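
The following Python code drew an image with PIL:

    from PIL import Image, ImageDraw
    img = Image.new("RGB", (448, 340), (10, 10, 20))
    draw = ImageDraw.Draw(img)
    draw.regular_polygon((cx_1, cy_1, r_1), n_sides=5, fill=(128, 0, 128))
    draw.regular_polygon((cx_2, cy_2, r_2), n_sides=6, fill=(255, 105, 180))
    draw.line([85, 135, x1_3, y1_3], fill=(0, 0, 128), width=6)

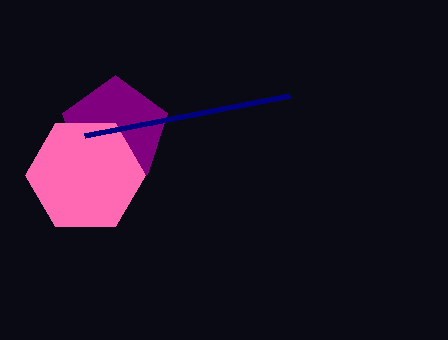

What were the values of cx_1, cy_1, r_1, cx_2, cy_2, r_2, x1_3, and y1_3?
cx_1 = 115
cy_1 = 130
r_1 = 55
cx_2 = 85
cy_2 = 175
r_2 = 60
x1_3 = 290
y1_3 = 95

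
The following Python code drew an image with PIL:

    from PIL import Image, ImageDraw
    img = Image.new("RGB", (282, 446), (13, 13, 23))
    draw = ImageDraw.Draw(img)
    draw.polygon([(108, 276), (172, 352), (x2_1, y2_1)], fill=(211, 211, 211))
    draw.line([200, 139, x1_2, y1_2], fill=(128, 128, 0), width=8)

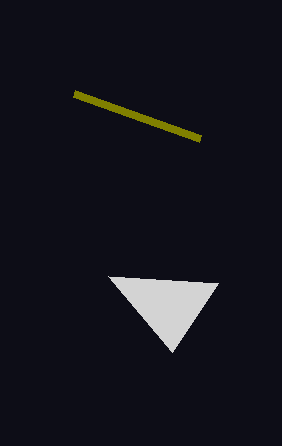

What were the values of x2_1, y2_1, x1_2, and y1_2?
x2_1 = 218; y2_1 = 283; x1_2 = 74; y1_2 = 94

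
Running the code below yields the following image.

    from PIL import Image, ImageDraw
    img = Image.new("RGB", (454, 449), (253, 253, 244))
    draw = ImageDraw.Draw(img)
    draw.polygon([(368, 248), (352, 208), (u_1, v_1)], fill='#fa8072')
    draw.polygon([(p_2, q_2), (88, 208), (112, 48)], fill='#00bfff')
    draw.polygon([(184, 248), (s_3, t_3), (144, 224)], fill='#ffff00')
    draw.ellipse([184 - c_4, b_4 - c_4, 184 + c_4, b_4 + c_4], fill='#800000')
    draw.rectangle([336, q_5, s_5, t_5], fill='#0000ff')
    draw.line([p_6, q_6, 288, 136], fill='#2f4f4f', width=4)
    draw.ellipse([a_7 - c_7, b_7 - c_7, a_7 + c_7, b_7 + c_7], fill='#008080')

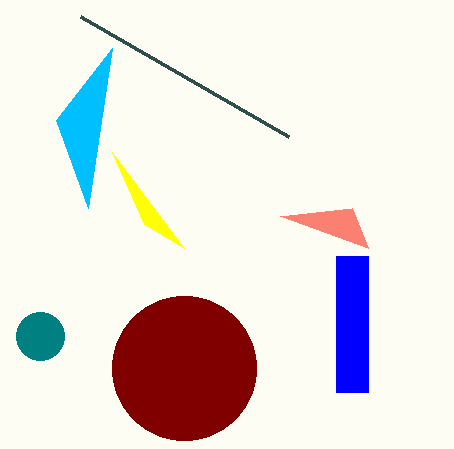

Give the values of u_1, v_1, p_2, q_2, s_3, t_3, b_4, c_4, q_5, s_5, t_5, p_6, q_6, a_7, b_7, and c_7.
u_1 = 280; v_1 = 216; p_2 = 56; q_2 = 120; s_3 = 112; t_3 = 152; b_4 = 368; c_4 = 72; q_5 = 256; s_5 = 368; t_5 = 392; p_6 = 80; q_6 = 16; a_7 = 40; b_7 = 336; c_7 = 24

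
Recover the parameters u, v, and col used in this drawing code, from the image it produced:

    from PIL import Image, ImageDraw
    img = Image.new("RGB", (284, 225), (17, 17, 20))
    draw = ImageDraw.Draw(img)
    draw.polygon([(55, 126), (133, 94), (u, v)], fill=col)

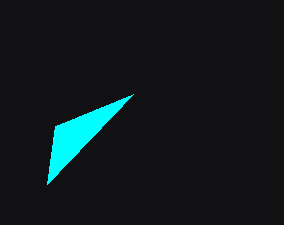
u = 47, v = 184, col = 'cyan'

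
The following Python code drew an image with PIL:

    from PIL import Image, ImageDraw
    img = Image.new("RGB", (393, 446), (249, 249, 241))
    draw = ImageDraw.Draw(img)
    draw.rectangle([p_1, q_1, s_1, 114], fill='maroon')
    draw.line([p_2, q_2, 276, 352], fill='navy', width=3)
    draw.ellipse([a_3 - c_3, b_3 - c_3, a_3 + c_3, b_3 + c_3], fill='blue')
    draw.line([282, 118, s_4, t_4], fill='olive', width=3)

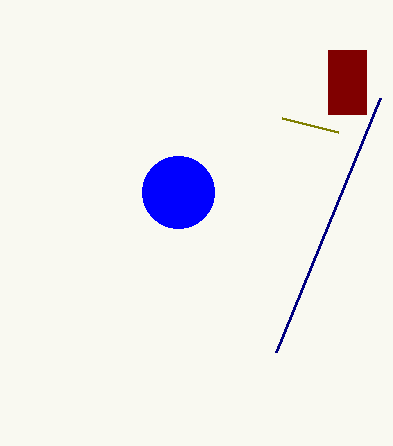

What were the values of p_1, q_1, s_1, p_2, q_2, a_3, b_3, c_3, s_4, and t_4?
p_1 = 328; q_1 = 50; s_1 = 366; p_2 = 380; q_2 = 98; a_3 = 178; b_3 = 192; c_3 = 36; s_4 = 338; t_4 = 132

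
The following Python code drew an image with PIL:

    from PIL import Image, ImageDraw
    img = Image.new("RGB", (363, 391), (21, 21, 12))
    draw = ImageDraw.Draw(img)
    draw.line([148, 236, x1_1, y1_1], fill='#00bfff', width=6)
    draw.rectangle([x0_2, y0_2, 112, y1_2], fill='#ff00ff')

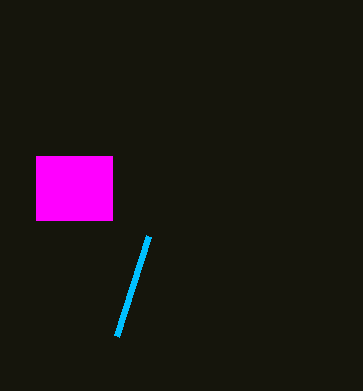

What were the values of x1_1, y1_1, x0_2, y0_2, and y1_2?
x1_1 = 116; y1_1 = 336; x0_2 = 36; y0_2 = 156; y1_2 = 220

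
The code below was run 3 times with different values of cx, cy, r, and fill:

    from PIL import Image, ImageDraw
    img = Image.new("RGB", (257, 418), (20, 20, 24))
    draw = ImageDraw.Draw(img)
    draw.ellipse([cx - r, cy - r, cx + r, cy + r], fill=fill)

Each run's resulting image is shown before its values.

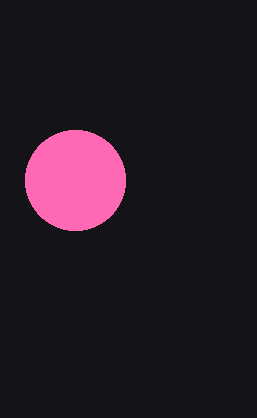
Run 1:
cx = 75, cy = 180, r = 50, fill = 'hotpink'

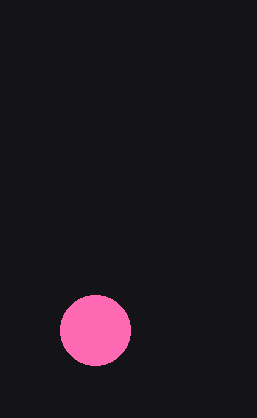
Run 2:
cx = 95, cy = 330, r = 35, fill = 'hotpink'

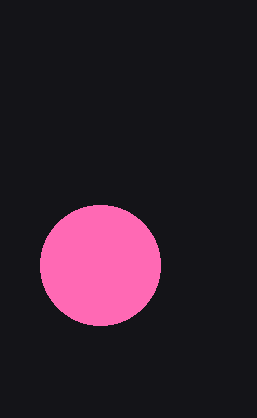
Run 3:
cx = 100; cy = 265; r = 60; fill = 'hotpink'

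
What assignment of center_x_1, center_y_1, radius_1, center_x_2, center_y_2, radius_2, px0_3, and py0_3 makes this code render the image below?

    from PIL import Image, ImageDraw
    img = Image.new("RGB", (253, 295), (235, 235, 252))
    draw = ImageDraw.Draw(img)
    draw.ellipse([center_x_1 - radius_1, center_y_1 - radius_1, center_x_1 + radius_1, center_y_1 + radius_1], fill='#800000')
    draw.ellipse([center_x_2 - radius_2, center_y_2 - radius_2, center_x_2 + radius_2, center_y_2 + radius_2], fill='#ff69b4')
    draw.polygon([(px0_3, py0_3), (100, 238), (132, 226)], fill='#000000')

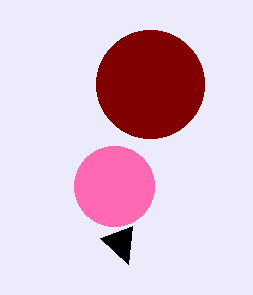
center_x_1 = 150, center_y_1 = 84, radius_1 = 54, center_x_2 = 114, center_y_2 = 186, radius_2 = 40, px0_3 = 128, py0_3 = 264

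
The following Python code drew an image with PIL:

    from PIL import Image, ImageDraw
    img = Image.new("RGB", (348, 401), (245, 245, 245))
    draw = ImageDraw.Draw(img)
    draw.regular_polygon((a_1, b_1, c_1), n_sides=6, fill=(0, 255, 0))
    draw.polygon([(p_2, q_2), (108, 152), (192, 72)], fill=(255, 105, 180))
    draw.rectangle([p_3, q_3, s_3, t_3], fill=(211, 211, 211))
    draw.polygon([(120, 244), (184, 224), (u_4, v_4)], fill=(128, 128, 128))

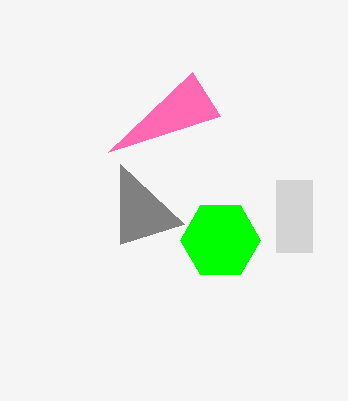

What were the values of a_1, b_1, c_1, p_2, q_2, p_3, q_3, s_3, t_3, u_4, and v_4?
a_1 = 220
b_1 = 240
c_1 = 40
p_2 = 220
q_2 = 116
p_3 = 276
q_3 = 180
s_3 = 312
t_3 = 252
u_4 = 120
v_4 = 164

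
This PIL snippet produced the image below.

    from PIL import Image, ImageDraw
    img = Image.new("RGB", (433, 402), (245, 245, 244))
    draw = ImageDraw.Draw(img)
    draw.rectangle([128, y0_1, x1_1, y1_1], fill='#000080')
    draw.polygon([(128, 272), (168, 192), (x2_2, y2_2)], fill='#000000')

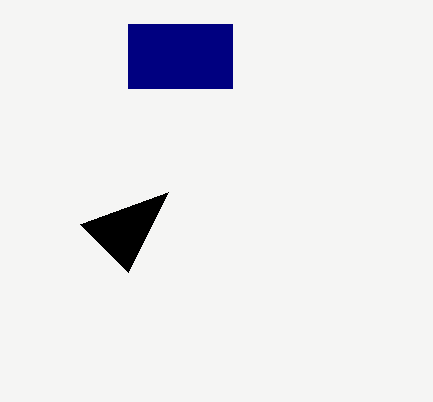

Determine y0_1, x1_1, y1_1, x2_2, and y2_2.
y0_1 = 24, x1_1 = 232, y1_1 = 88, x2_2 = 80, y2_2 = 224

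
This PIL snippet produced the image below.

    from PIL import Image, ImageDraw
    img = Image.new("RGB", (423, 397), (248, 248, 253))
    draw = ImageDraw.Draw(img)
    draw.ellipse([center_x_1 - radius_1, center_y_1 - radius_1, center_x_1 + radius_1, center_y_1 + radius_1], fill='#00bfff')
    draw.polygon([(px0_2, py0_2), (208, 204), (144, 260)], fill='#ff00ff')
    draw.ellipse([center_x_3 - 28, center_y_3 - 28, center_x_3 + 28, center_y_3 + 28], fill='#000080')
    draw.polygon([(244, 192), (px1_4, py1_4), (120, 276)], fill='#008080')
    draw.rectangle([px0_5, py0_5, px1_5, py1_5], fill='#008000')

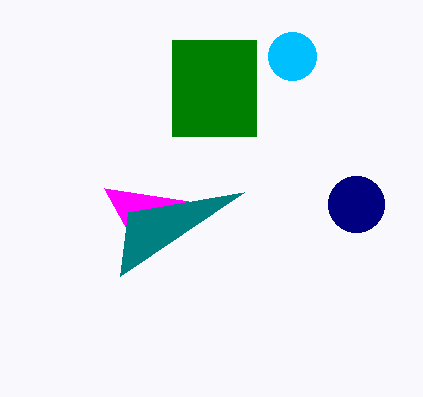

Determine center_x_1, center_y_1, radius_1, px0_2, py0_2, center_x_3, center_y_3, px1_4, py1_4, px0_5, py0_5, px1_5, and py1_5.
center_x_1 = 292; center_y_1 = 56; radius_1 = 24; px0_2 = 104; py0_2 = 188; center_x_3 = 356; center_y_3 = 204; px1_4 = 128; py1_4 = 212; px0_5 = 172; py0_5 = 40; px1_5 = 256; py1_5 = 136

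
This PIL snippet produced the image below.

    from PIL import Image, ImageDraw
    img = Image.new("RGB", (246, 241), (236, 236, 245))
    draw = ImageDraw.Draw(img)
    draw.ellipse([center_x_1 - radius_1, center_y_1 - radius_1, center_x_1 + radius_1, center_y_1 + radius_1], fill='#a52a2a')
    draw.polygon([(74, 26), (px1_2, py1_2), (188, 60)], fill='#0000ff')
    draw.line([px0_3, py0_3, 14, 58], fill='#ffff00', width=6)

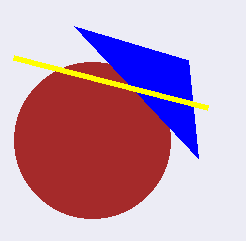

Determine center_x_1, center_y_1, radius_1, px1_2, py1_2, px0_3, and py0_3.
center_x_1 = 92, center_y_1 = 140, radius_1 = 78, px1_2 = 198, py1_2 = 158, px0_3 = 208, py0_3 = 108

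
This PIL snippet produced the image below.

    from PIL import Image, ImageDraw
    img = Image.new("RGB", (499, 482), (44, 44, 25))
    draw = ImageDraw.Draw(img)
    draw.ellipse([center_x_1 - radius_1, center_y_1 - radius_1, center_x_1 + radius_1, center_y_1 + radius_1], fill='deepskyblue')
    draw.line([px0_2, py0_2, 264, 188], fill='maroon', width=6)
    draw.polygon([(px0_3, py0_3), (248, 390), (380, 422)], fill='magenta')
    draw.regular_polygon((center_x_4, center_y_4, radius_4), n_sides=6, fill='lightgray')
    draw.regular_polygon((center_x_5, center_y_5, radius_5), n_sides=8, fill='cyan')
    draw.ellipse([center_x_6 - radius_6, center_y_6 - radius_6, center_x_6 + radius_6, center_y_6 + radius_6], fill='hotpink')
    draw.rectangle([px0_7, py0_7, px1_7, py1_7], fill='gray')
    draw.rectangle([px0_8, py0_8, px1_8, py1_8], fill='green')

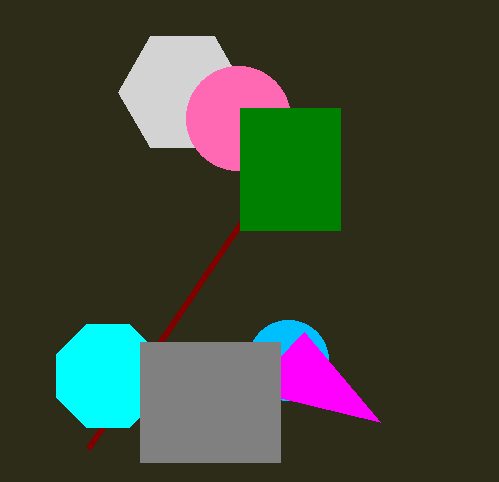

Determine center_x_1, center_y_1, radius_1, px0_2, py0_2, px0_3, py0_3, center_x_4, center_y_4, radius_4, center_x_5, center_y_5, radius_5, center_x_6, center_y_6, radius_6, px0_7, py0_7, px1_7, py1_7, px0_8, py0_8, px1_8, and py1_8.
center_x_1 = 288, center_y_1 = 360, radius_1 = 40, px0_2 = 88, py0_2 = 448, px0_3 = 304, py0_3 = 332, center_x_4 = 182, center_y_4 = 92, radius_4 = 64, center_x_5 = 108, center_y_5 = 376, radius_5 = 56, center_x_6 = 238, center_y_6 = 118, radius_6 = 52, px0_7 = 140, py0_7 = 342, px1_7 = 280, py1_7 = 462, px0_8 = 240, py0_8 = 108, px1_8 = 340, py1_8 = 230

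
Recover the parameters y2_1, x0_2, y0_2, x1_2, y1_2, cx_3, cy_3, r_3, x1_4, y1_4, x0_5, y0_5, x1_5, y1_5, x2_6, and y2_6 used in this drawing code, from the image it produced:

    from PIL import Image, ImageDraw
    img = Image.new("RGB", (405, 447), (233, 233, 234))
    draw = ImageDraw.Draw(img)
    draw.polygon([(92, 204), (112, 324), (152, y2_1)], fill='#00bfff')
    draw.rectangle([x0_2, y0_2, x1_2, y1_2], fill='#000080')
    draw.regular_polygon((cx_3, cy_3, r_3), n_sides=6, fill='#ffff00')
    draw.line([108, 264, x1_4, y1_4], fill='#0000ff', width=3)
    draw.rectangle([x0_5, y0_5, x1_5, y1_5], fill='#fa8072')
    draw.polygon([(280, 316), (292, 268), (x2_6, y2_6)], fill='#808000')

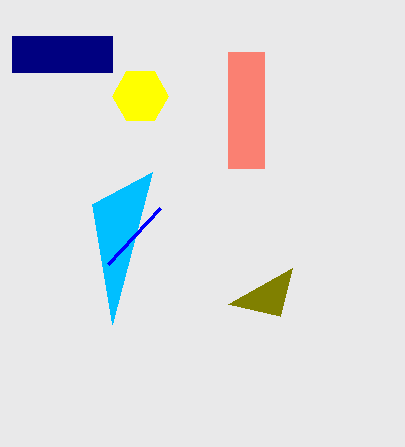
y2_1 = 172; x0_2 = 12; y0_2 = 36; x1_2 = 112; y1_2 = 72; cx_3 = 140; cy_3 = 96; r_3 = 28; x1_4 = 160; y1_4 = 208; x0_5 = 228; y0_5 = 52; x1_5 = 264; y1_5 = 168; x2_6 = 228; y2_6 = 304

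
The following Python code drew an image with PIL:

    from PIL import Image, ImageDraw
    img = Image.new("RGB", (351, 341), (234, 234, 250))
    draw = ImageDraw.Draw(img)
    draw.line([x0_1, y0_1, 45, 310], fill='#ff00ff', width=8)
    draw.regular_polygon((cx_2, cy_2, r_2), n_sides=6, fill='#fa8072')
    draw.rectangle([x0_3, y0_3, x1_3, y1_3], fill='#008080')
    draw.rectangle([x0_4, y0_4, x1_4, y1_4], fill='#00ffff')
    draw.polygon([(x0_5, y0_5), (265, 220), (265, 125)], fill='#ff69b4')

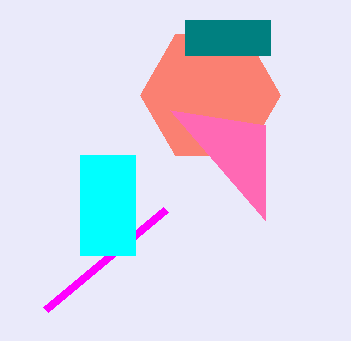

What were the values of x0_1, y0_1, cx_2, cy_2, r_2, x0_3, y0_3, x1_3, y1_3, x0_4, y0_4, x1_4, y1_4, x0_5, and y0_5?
x0_1 = 165, y0_1 = 210, cx_2 = 210, cy_2 = 95, r_2 = 70, x0_3 = 185, y0_3 = 20, x1_3 = 270, y1_3 = 55, x0_4 = 80, y0_4 = 155, x1_4 = 135, y1_4 = 255, x0_5 = 170, y0_5 = 110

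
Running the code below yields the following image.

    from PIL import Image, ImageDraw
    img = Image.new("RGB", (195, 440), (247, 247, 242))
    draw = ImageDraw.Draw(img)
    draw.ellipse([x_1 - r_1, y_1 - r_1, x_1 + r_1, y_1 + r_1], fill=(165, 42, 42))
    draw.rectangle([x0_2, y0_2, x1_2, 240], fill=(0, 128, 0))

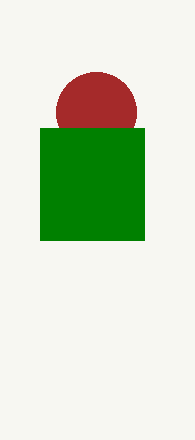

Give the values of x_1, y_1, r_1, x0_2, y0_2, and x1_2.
x_1 = 96, y_1 = 112, r_1 = 40, x0_2 = 40, y0_2 = 128, x1_2 = 144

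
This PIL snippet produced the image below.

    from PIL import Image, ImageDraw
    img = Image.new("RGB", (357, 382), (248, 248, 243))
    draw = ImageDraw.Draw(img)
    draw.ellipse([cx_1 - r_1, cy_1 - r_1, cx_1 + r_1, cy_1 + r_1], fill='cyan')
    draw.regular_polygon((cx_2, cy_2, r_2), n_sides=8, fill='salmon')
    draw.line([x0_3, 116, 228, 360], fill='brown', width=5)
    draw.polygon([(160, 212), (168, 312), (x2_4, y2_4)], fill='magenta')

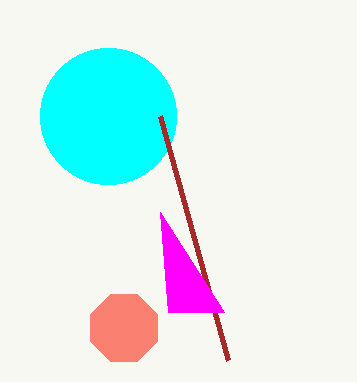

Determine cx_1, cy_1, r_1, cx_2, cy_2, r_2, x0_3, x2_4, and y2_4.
cx_1 = 108
cy_1 = 116
r_1 = 68
cx_2 = 124
cy_2 = 328
r_2 = 36
x0_3 = 160
x2_4 = 224
y2_4 = 312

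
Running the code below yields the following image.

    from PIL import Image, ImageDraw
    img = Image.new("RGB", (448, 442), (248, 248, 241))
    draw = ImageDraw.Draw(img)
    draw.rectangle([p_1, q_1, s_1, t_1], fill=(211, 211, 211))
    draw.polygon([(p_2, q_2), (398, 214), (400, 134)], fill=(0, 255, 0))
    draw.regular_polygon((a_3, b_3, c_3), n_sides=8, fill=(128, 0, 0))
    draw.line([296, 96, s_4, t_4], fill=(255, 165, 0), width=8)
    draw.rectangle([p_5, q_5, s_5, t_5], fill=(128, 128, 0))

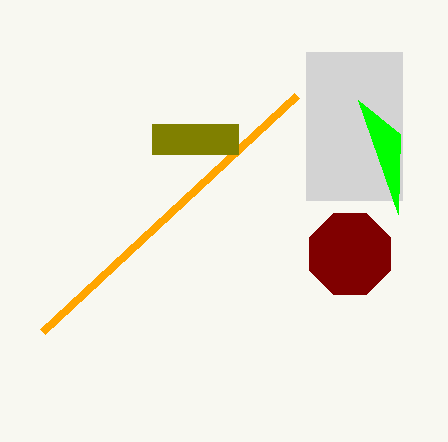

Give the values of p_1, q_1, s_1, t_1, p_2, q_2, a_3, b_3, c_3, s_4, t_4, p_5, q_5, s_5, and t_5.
p_1 = 306; q_1 = 52; s_1 = 402; t_1 = 200; p_2 = 358; q_2 = 100; a_3 = 350; b_3 = 254; c_3 = 44; s_4 = 42; t_4 = 332; p_5 = 152; q_5 = 124; s_5 = 238; t_5 = 154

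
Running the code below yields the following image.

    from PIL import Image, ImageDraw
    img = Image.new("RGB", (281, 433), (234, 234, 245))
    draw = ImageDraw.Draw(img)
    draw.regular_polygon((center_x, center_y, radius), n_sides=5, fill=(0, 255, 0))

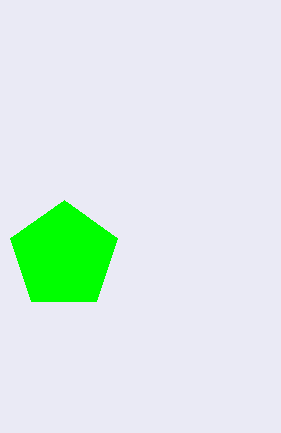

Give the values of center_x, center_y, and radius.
center_x = 64; center_y = 256; radius = 56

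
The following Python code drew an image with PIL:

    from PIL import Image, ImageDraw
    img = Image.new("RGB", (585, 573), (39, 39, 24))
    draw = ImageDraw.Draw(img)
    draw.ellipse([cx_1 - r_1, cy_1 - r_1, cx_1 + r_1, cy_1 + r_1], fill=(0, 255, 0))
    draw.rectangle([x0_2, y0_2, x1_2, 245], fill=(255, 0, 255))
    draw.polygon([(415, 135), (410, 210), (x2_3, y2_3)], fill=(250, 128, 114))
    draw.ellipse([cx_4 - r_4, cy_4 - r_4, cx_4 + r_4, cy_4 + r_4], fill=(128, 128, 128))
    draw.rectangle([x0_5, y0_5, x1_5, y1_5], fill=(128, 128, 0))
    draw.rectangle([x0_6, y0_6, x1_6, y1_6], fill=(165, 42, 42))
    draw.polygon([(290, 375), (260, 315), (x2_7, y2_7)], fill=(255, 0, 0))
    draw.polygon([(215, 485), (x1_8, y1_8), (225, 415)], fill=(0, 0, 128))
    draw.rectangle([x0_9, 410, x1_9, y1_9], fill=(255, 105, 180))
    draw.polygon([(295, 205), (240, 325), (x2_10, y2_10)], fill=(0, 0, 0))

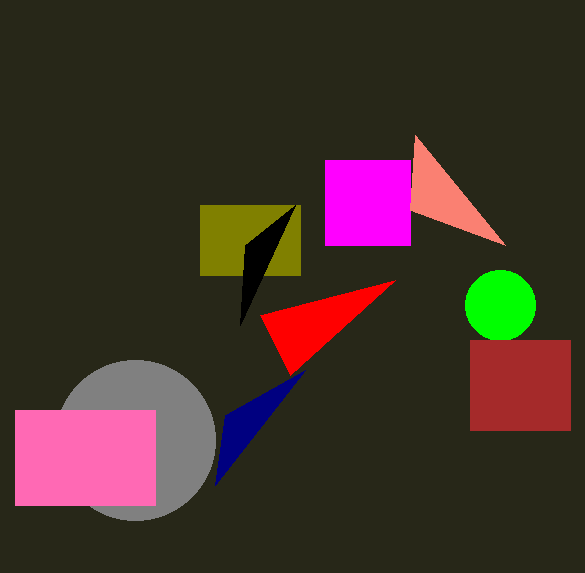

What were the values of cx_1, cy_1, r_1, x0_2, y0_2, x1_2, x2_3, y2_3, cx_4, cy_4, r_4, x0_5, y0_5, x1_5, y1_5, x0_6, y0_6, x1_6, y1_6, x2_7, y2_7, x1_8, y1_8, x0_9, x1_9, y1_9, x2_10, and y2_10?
cx_1 = 500; cy_1 = 305; r_1 = 35; x0_2 = 325; y0_2 = 160; x1_2 = 410; x2_3 = 505; y2_3 = 245; cx_4 = 135; cy_4 = 440; r_4 = 80; x0_5 = 200; y0_5 = 205; x1_5 = 300; y1_5 = 275; x0_6 = 470; y0_6 = 340; x1_6 = 570; y1_6 = 430; x2_7 = 395; y2_7 = 280; x1_8 = 305; y1_8 = 370; x0_9 = 15; x1_9 = 155; y1_9 = 505; x2_10 = 245; y2_10 = 245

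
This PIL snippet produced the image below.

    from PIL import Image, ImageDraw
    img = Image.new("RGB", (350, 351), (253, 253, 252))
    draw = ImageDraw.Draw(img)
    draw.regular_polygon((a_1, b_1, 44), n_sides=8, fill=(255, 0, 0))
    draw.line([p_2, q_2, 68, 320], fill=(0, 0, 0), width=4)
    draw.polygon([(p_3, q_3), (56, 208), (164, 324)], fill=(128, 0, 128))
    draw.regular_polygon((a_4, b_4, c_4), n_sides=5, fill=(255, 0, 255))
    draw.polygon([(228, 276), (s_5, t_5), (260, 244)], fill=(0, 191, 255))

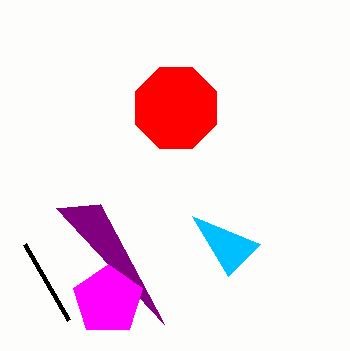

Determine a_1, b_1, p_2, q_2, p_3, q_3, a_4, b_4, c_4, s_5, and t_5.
a_1 = 176; b_1 = 108; p_2 = 24; q_2 = 244; p_3 = 100; q_3 = 204; a_4 = 108; b_4 = 300; c_4 = 36; s_5 = 192; t_5 = 216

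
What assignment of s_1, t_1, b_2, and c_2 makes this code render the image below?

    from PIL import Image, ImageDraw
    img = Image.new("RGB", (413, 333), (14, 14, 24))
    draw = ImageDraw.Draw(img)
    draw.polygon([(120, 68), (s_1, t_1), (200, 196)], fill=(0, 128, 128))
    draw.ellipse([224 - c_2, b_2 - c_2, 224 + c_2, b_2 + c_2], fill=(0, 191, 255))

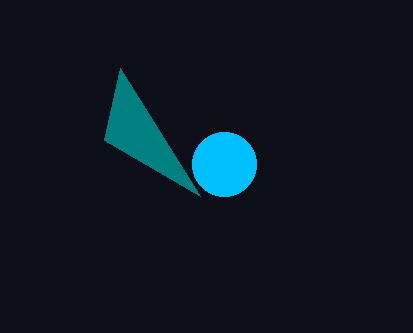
s_1 = 104, t_1 = 140, b_2 = 164, c_2 = 32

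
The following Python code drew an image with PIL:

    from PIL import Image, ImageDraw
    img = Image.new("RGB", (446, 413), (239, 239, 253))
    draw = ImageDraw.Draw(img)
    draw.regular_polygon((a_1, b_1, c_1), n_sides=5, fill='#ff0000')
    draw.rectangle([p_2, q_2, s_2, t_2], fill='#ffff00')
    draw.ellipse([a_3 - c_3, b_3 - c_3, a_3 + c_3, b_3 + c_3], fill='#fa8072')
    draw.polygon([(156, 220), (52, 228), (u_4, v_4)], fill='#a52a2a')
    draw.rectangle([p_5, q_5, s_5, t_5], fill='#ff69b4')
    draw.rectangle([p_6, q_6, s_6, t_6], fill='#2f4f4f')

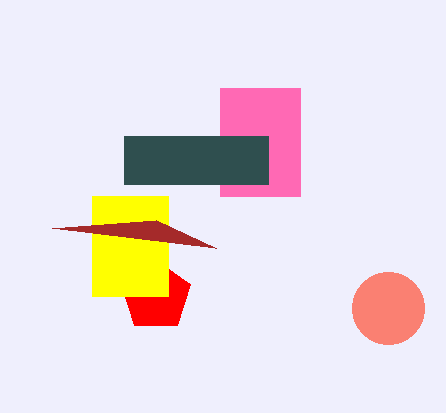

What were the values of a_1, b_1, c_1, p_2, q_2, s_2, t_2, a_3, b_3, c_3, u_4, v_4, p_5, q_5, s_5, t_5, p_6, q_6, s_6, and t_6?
a_1 = 156; b_1 = 296; c_1 = 36; p_2 = 92; q_2 = 196; s_2 = 168; t_2 = 296; a_3 = 388; b_3 = 308; c_3 = 36; u_4 = 216; v_4 = 248; p_5 = 220; q_5 = 88; s_5 = 300; t_5 = 196; p_6 = 124; q_6 = 136; s_6 = 268; t_6 = 184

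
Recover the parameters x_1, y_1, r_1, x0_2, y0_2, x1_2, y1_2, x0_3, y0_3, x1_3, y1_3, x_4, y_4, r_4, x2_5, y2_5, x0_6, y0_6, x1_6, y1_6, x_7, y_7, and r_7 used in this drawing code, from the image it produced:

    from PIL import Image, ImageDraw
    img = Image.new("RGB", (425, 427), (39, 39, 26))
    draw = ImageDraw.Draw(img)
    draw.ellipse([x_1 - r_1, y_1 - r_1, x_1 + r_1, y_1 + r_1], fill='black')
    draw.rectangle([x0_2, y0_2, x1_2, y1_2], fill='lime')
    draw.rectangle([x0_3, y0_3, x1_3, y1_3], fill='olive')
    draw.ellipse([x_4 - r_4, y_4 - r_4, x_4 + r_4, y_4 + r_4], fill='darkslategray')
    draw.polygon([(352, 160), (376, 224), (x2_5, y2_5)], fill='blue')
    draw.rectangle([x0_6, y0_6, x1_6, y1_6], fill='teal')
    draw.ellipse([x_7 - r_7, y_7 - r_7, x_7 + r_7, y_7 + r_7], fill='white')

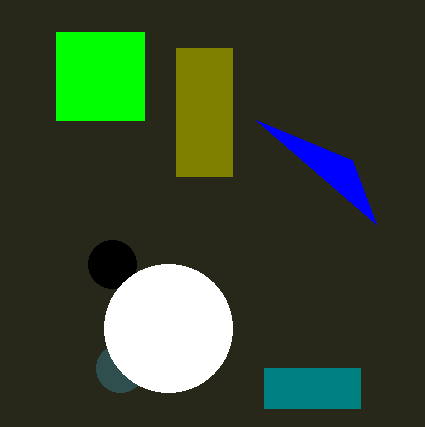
x_1 = 112, y_1 = 264, r_1 = 24, x0_2 = 56, y0_2 = 32, x1_2 = 144, y1_2 = 120, x0_3 = 176, y0_3 = 48, x1_3 = 232, y1_3 = 176, x_4 = 120, y_4 = 368, r_4 = 24, x2_5 = 256, y2_5 = 120, x0_6 = 264, y0_6 = 368, x1_6 = 360, y1_6 = 408, x_7 = 168, y_7 = 328, r_7 = 64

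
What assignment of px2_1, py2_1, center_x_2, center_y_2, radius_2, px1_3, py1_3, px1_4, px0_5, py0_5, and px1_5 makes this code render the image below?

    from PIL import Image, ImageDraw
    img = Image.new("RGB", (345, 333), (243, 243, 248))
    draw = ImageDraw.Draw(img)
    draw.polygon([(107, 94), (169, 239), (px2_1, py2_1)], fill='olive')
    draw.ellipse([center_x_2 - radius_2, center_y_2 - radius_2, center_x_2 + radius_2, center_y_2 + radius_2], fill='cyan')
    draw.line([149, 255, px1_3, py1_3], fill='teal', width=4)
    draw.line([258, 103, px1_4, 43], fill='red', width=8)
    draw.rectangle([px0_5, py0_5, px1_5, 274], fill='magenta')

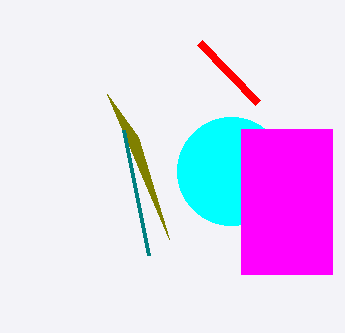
px2_1 = 138, py2_1 = 137, center_x_2 = 231, center_y_2 = 171, radius_2 = 54, px1_3 = 124, py1_3 = 130, px1_4 = 200, px0_5 = 241, py0_5 = 129, px1_5 = 332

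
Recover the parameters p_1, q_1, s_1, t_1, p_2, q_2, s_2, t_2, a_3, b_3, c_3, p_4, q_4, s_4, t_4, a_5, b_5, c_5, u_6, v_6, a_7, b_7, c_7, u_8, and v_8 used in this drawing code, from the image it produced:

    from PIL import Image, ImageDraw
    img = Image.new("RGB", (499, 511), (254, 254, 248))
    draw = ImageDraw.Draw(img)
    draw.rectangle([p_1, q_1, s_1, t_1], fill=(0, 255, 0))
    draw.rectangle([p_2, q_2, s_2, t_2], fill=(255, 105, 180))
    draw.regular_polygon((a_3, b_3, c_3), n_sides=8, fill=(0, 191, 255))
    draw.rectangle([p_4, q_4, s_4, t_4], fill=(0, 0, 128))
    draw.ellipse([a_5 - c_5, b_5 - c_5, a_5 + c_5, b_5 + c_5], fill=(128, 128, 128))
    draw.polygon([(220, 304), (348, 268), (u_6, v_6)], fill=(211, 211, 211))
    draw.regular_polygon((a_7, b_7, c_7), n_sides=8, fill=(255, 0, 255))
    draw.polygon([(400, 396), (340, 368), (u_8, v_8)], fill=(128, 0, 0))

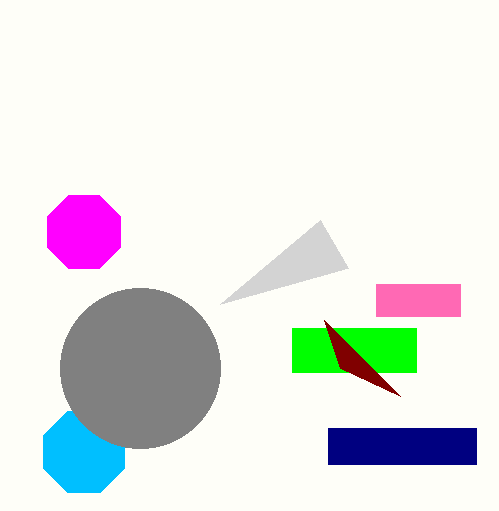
p_1 = 292, q_1 = 328, s_1 = 416, t_1 = 372, p_2 = 376, q_2 = 284, s_2 = 460, t_2 = 316, a_3 = 84, b_3 = 452, c_3 = 44, p_4 = 328, q_4 = 428, s_4 = 476, t_4 = 464, a_5 = 140, b_5 = 368, c_5 = 80, u_6 = 320, v_6 = 220, a_7 = 84, b_7 = 232, c_7 = 40, u_8 = 324, v_8 = 320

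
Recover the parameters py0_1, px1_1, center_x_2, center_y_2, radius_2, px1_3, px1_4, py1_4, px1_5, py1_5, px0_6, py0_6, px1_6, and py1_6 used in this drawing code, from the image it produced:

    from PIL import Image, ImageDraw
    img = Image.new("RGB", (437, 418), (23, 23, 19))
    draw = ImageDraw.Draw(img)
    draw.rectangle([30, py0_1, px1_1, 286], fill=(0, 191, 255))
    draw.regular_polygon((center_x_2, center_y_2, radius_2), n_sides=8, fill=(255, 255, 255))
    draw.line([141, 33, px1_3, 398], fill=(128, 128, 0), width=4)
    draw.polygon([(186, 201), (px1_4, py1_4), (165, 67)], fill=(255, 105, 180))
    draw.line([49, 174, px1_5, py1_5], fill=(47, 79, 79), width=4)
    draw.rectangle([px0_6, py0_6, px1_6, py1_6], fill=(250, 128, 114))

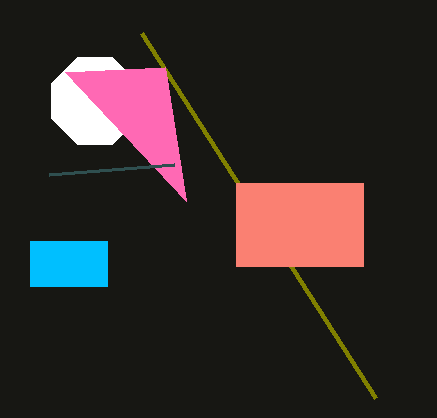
py0_1 = 241; px1_1 = 107; center_x_2 = 95; center_y_2 = 101; radius_2 = 47; px1_3 = 375; px1_4 = 65; py1_4 = 72; px1_5 = 174; py1_5 = 164; px0_6 = 236; py0_6 = 183; px1_6 = 363; py1_6 = 266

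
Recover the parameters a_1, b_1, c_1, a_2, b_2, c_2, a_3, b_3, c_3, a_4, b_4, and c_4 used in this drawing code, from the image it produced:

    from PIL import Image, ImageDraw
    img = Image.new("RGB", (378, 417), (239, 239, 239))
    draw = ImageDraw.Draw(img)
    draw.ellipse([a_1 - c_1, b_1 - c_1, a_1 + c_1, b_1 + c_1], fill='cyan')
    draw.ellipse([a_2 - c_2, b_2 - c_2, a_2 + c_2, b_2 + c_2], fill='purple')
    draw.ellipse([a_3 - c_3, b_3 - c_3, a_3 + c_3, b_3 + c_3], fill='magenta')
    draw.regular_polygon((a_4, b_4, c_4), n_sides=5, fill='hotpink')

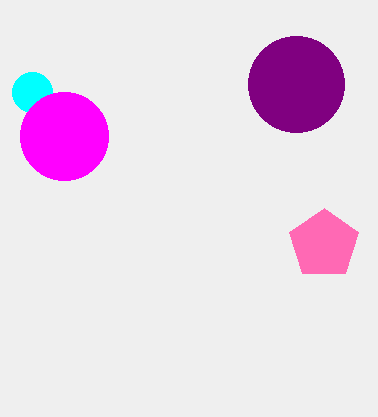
a_1 = 32; b_1 = 92; c_1 = 20; a_2 = 296; b_2 = 84; c_2 = 48; a_3 = 64; b_3 = 136; c_3 = 44; a_4 = 324; b_4 = 244; c_4 = 36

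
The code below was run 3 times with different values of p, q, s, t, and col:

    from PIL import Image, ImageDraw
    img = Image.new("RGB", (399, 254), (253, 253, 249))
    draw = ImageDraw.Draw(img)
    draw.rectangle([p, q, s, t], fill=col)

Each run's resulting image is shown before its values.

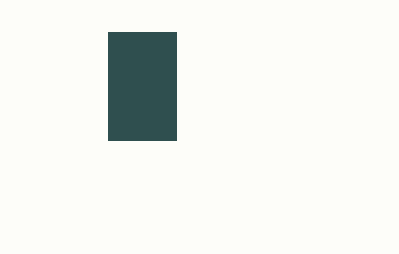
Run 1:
p = 108
q = 32
s = 176
t = 140
col = 'darkslategray'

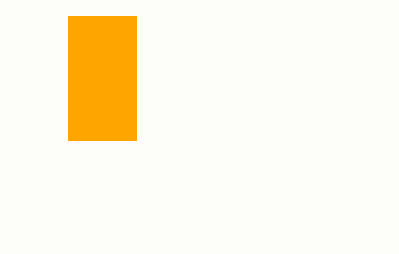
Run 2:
p = 68, q = 16, s = 136, t = 140, col = 'orange'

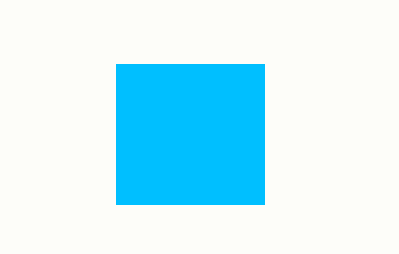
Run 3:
p = 116
q = 64
s = 264
t = 204
col = 'deepskyblue'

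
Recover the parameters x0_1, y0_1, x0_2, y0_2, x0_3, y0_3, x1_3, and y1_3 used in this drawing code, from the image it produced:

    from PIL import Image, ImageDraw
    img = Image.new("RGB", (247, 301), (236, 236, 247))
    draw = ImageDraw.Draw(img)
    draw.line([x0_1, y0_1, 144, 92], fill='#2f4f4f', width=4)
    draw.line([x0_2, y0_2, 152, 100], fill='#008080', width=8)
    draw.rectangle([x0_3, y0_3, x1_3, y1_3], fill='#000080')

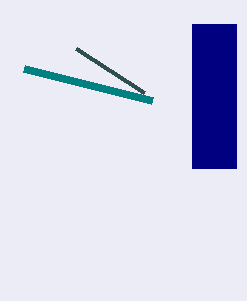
x0_1 = 76, y0_1 = 48, x0_2 = 24, y0_2 = 68, x0_3 = 192, y0_3 = 24, x1_3 = 236, y1_3 = 168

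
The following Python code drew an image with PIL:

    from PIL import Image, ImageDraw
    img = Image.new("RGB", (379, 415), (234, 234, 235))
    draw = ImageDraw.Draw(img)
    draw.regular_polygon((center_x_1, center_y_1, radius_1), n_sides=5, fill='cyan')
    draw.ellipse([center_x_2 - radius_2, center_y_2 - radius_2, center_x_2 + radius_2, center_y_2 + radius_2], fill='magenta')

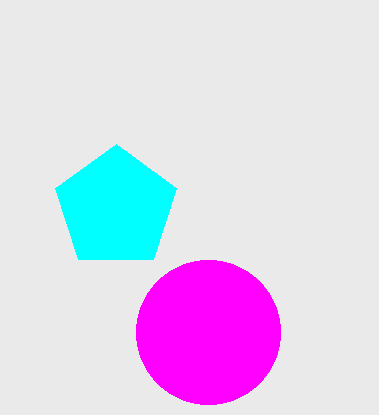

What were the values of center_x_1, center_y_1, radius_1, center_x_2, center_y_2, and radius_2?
center_x_1 = 116; center_y_1 = 208; radius_1 = 64; center_x_2 = 208; center_y_2 = 332; radius_2 = 72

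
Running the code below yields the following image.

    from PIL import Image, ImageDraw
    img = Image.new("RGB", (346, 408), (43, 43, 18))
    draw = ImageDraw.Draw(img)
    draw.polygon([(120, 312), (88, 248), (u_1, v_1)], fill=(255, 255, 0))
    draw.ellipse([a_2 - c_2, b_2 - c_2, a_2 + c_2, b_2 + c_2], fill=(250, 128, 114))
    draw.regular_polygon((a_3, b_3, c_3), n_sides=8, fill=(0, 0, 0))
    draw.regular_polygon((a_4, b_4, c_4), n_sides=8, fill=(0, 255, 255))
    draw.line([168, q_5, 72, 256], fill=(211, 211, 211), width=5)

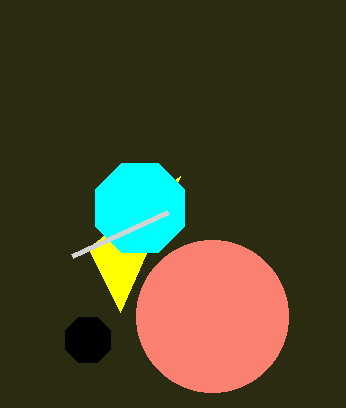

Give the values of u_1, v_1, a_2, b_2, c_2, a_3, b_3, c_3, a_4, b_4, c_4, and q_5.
u_1 = 180
v_1 = 176
a_2 = 212
b_2 = 316
c_2 = 76
a_3 = 88
b_3 = 340
c_3 = 24
a_4 = 140
b_4 = 208
c_4 = 48
q_5 = 212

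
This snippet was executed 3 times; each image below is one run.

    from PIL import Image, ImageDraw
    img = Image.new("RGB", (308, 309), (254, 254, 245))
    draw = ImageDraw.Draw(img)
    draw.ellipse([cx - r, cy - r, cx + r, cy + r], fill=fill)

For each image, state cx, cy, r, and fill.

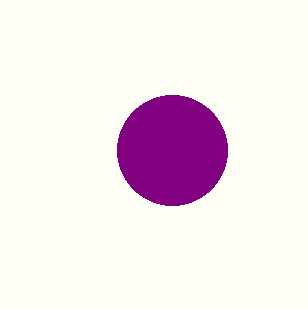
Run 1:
cx = 172; cy = 150; r = 55; fill = 'purple'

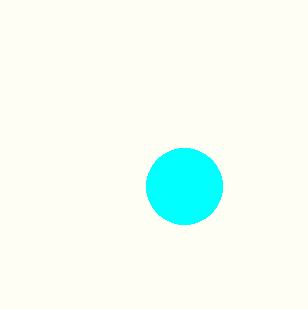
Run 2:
cx = 184
cy = 186
r = 38
fill = 'cyan'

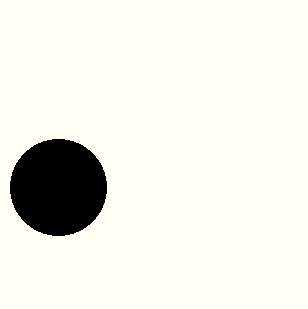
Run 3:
cx = 58
cy = 187
r = 48
fill = 'black'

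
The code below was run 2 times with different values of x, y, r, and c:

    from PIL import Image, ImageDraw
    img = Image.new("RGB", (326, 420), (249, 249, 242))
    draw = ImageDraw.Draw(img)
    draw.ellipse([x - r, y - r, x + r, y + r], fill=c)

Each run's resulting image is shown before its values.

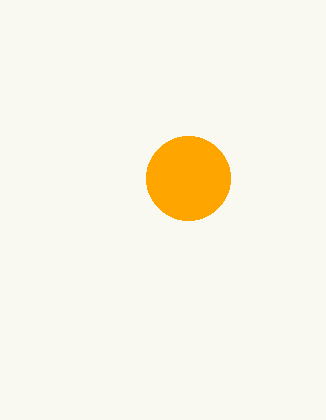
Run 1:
x = 188; y = 178; r = 42; c = 'orange'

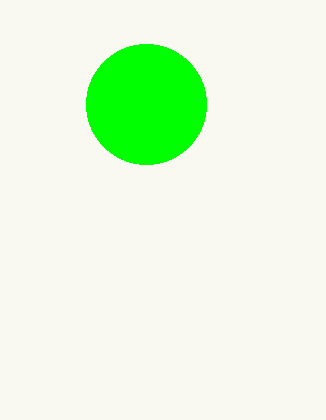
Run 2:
x = 146
y = 104
r = 60
c = 'lime'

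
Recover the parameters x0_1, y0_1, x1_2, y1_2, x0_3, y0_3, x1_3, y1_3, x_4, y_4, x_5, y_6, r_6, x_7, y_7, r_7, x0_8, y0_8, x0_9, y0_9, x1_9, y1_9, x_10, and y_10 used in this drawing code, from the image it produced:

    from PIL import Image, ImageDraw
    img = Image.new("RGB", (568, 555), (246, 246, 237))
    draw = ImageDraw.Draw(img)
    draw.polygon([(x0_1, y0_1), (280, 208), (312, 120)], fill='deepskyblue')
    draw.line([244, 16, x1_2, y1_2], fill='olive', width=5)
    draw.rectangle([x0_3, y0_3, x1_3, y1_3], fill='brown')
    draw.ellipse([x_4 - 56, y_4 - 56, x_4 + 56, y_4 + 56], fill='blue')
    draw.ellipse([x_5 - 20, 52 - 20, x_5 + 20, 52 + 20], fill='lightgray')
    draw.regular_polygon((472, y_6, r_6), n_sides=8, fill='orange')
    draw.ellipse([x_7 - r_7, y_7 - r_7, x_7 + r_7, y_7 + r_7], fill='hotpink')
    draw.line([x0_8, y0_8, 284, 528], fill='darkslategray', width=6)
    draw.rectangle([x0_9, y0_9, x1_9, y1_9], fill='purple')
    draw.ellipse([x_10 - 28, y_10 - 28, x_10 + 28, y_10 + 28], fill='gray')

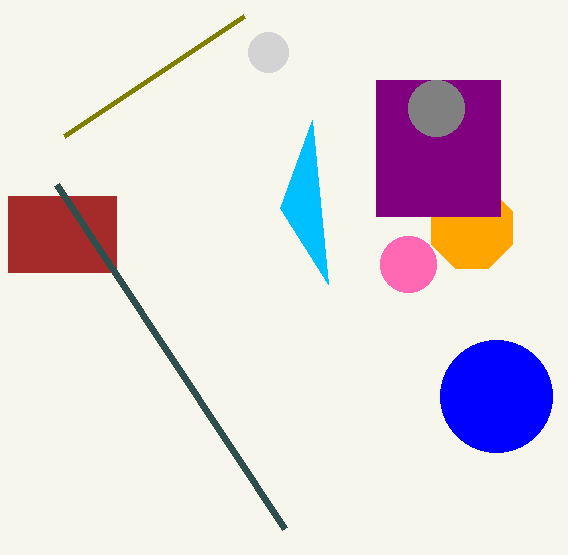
x0_1 = 328
y0_1 = 284
x1_2 = 64
y1_2 = 136
x0_3 = 8
y0_3 = 196
x1_3 = 116
y1_3 = 272
x_4 = 496
y_4 = 396
x_5 = 268
y_6 = 228
r_6 = 44
x_7 = 408
y_7 = 264
r_7 = 28
x0_8 = 56
y0_8 = 184
x0_9 = 376
y0_9 = 80
x1_9 = 500
y1_9 = 216
x_10 = 436
y_10 = 108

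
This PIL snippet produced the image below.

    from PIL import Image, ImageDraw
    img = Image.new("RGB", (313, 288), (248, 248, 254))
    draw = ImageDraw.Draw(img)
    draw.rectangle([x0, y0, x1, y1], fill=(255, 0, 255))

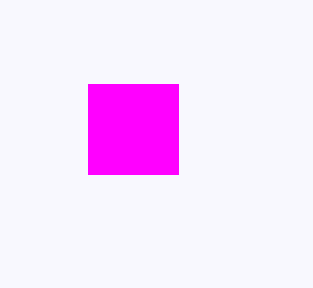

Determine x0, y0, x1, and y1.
x0 = 88; y0 = 84; x1 = 178; y1 = 174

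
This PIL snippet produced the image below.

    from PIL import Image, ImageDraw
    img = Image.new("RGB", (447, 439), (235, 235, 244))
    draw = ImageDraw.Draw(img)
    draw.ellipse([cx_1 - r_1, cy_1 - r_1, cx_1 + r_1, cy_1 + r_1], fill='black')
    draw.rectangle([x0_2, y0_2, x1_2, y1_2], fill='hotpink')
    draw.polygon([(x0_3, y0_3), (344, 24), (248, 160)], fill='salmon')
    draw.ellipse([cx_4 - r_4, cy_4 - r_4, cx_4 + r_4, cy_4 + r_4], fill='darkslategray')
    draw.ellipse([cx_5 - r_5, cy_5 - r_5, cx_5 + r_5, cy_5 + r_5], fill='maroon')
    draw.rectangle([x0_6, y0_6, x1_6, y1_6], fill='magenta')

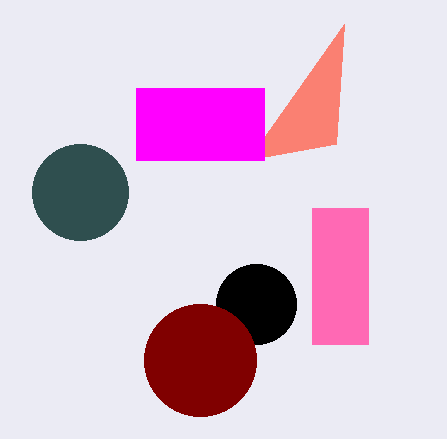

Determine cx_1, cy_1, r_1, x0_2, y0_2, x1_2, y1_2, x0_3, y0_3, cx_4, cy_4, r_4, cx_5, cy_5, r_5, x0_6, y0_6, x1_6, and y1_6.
cx_1 = 256
cy_1 = 304
r_1 = 40
x0_2 = 312
y0_2 = 208
x1_2 = 368
y1_2 = 344
x0_3 = 336
y0_3 = 144
cx_4 = 80
cy_4 = 192
r_4 = 48
cx_5 = 200
cy_5 = 360
r_5 = 56
x0_6 = 136
y0_6 = 88
x1_6 = 264
y1_6 = 160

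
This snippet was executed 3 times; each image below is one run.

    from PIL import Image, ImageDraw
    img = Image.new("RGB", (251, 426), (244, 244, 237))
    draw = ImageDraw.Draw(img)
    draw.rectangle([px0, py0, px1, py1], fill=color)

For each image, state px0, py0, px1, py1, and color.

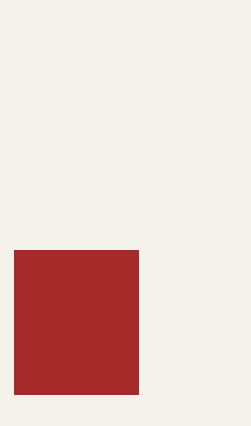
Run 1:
px0 = 14; py0 = 250; px1 = 138; py1 = 394; color = 'brown'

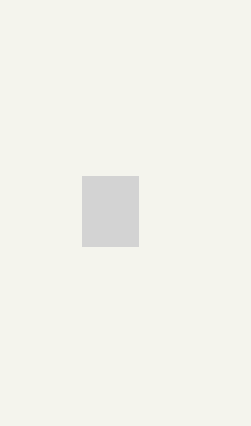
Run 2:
px0 = 82, py0 = 176, px1 = 138, py1 = 246, color = 'lightgray'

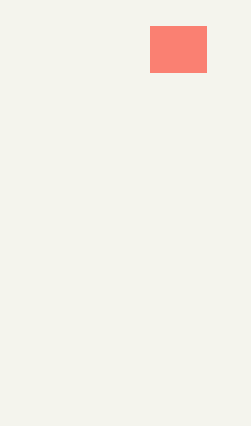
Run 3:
px0 = 150
py0 = 26
px1 = 206
py1 = 72
color = 'salmon'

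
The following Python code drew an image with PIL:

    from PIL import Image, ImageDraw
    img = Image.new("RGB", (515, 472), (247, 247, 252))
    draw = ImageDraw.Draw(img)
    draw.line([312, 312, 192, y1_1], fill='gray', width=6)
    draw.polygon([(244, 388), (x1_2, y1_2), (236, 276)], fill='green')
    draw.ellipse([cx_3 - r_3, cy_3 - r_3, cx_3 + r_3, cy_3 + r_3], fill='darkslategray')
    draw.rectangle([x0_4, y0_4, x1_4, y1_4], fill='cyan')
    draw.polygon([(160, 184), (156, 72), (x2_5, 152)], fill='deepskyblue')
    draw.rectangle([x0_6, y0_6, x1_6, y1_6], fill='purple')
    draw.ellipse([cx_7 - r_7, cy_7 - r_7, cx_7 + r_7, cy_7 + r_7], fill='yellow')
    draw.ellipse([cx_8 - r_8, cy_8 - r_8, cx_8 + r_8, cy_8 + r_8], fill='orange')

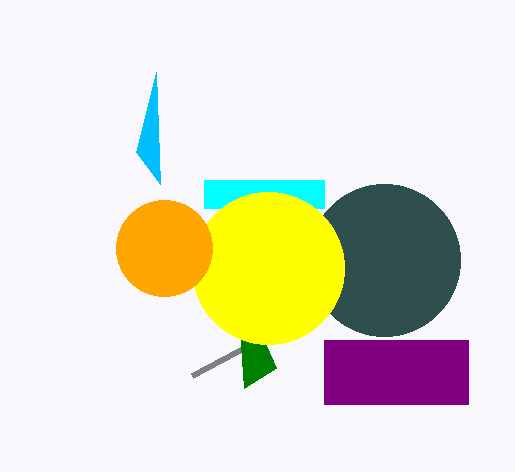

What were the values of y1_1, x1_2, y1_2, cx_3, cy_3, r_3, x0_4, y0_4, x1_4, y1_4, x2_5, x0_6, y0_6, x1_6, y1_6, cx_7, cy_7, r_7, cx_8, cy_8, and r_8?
y1_1 = 376, x1_2 = 276, y1_2 = 368, cx_3 = 384, cy_3 = 260, r_3 = 76, x0_4 = 204, y0_4 = 180, x1_4 = 324, y1_4 = 208, x2_5 = 136, x0_6 = 324, y0_6 = 340, x1_6 = 468, y1_6 = 404, cx_7 = 268, cy_7 = 268, r_7 = 76, cx_8 = 164, cy_8 = 248, r_8 = 48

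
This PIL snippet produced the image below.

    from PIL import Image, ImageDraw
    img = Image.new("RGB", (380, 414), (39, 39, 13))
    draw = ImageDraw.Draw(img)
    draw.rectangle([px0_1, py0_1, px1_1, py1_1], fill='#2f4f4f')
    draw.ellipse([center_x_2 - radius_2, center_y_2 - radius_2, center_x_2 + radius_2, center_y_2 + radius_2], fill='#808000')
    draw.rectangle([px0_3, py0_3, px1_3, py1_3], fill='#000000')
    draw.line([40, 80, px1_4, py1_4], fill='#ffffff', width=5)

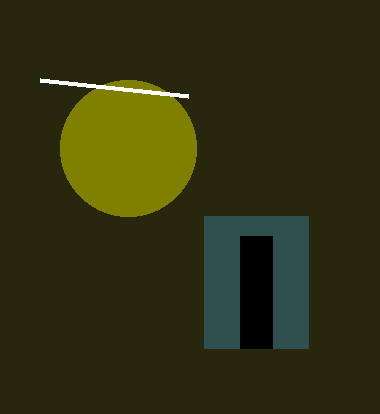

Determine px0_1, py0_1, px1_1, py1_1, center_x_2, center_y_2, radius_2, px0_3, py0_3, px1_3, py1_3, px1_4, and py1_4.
px0_1 = 204; py0_1 = 216; px1_1 = 308; py1_1 = 348; center_x_2 = 128; center_y_2 = 148; radius_2 = 68; px0_3 = 240; py0_3 = 236; px1_3 = 272; py1_3 = 348; px1_4 = 188; py1_4 = 96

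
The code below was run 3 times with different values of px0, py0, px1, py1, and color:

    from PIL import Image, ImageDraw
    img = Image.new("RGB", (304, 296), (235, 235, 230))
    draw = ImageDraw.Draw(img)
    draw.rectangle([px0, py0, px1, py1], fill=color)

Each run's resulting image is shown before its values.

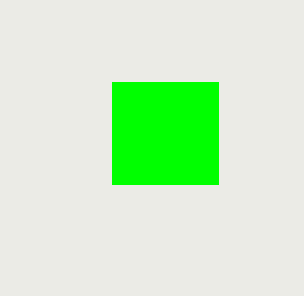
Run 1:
px0 = 112
py0 = 82
px1 = 218
py1 = 184
color = 'lime'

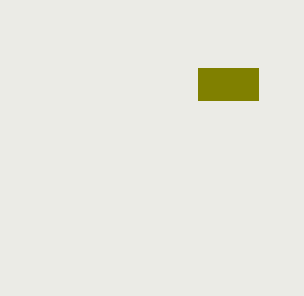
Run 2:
px0 = 198; py0 = 68; px1 = 258; py1 = 100; color = 'olive'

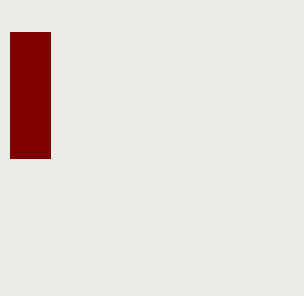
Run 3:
px0 = 10; py0 = 32; px1 = 50; py1 = 158; color = 'maroon'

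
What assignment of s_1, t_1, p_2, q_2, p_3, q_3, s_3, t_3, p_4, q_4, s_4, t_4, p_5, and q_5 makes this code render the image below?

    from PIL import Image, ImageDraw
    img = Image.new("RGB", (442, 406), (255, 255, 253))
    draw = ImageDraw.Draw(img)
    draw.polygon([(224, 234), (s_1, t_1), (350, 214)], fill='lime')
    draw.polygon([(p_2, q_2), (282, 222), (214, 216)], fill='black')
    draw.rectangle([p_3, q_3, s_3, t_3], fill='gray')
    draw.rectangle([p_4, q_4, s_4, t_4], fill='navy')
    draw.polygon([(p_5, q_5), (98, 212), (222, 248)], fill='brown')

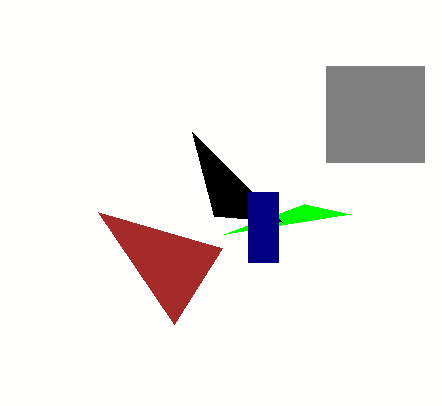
s_1 = 304; t_1 = 204; p_2 = 192; q_2 = 132; p_3 = 326; q_3 = 66; s_3 = 424; t_3 = 162; p_4 = 248; q_4 = 192; s_4 = 278; t_4 = 262; p_5 = 174; q_5 = 324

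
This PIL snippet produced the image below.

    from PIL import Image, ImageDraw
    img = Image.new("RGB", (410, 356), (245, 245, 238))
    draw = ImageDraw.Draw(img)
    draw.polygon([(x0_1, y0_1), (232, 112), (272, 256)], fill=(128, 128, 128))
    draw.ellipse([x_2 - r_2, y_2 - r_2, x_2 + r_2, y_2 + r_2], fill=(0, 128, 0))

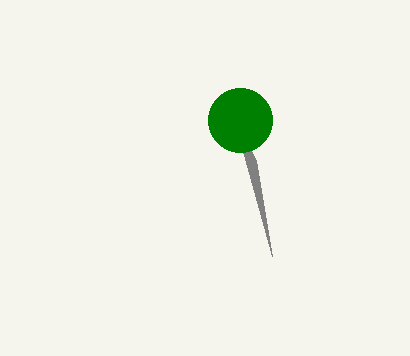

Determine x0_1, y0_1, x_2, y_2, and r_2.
x0_1 = 256
y0_1 = 160
x_2 = 240
y_2 = 120
r_2 = 32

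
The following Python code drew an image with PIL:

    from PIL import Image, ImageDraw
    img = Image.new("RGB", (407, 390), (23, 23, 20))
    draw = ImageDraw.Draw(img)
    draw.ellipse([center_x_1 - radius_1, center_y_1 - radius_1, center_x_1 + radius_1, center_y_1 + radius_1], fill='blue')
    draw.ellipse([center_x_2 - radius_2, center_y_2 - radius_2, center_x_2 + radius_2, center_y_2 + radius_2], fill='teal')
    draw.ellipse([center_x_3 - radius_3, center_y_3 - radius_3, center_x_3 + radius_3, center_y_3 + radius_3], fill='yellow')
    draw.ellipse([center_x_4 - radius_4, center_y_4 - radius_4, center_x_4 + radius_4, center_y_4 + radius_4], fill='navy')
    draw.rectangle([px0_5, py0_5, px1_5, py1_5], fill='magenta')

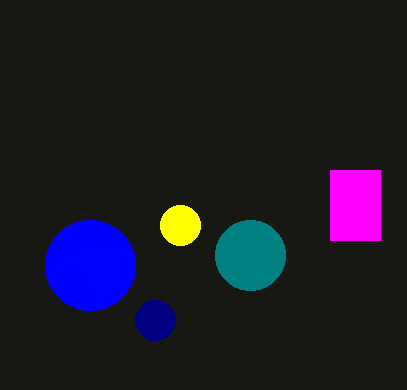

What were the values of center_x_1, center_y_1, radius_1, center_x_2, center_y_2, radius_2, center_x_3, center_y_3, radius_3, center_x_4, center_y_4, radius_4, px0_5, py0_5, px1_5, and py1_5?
center_x_1 = 90; center_y_1 = 265; radius_1 = 45; center_x_2 = 250; center_y_2 = 255; radius_2 = 35; center_x_3 = 180; center_y_3 = 225; radius_3 = 20; center_x_4 = 155; center_y_4 = 320; radius_4 = 20; px0_5 = 330; py0_5 = 170; px1_5 = 380; py1_5 = 240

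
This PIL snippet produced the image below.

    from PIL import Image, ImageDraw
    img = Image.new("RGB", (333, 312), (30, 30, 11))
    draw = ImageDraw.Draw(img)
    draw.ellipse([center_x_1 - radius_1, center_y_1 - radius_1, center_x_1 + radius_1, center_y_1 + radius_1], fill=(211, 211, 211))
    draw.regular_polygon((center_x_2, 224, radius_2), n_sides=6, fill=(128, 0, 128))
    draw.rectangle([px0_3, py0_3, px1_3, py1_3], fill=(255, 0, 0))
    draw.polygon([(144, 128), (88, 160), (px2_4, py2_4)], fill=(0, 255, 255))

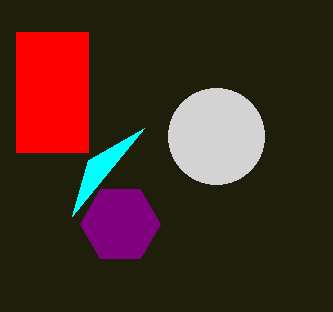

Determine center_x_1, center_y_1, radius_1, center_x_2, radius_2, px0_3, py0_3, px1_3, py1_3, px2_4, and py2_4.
center_x_1 = 216; center_y_1 = 136; radius_1 = 48; center_x_2 = 120; radius_2 = 40; px0_3 = 16; py0_3 = 32; px1_3 = 88; py1_3 = 152; px2_4 = 72; py2_4 = 216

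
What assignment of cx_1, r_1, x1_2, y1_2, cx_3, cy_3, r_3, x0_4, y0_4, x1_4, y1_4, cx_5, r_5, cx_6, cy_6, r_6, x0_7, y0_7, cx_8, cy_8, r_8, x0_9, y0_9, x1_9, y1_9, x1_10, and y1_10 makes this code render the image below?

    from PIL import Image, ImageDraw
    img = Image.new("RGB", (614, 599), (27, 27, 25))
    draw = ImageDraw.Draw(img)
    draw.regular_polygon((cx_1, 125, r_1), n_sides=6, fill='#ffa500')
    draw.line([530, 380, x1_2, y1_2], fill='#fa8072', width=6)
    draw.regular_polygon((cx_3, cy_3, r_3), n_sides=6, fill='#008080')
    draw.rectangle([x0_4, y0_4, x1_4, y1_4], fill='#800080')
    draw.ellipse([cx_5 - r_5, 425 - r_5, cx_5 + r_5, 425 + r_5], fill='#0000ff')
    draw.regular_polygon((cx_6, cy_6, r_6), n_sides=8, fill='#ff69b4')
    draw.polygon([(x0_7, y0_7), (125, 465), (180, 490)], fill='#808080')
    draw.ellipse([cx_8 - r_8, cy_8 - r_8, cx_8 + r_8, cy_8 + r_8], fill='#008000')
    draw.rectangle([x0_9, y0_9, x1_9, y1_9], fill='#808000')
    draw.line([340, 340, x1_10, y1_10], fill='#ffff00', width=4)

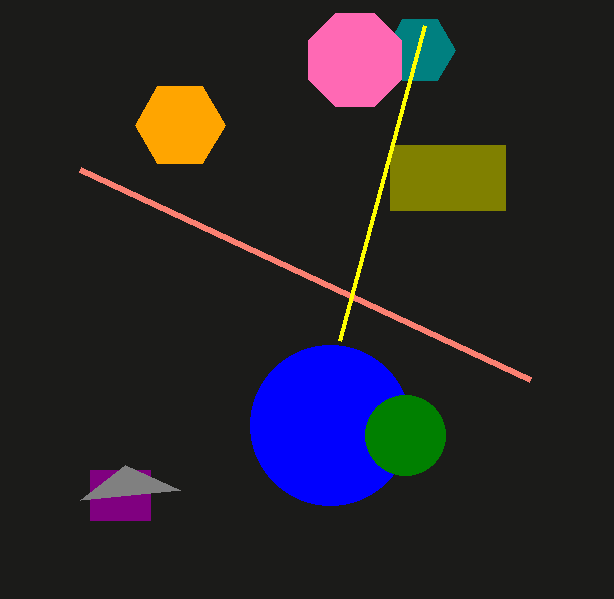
cx_1 = 180; r_1 = 45; x1_2 = 80; y1_2 = 170; cx_3 = 420; cy_3 = 50; r_3 = 35; x0_4 = 90; y0_4 = 470; x1_4 = 150; y1_4 = 520; cx_5 = 330; r_5 = 80; cx_6 = 355; cy_6 = 60; r_6 = 50; x0_7 = 80; y0_7 = 500; cx_8 = 405; cy_8 = 435; r_8 = 40; x0_9 = 390; y0_9 = 145; x1_9 = 505; y1_9 = 210; x1_10 = 425; y1_10 = 25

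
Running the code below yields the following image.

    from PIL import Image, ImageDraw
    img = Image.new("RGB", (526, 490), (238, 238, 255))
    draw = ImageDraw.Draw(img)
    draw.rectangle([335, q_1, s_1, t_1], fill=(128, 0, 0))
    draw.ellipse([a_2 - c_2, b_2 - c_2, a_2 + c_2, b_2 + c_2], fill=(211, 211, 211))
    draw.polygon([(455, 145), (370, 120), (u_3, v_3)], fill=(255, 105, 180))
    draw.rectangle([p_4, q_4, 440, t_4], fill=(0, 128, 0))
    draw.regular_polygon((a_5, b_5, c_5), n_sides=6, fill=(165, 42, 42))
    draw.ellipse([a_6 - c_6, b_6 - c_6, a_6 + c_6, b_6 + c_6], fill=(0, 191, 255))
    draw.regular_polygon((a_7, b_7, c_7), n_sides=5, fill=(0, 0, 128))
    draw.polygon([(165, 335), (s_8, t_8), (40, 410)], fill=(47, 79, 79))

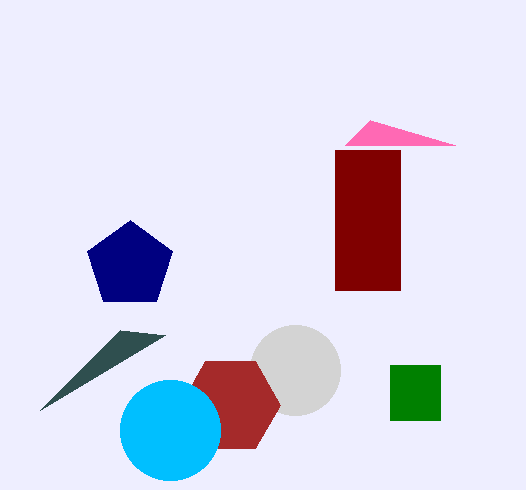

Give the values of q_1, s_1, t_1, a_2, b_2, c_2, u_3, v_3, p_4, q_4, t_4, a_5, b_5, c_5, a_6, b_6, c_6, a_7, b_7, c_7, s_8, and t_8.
q_1 = 150, s_1 = 400, t_1 = 290, a_2 = 295, b_2 = 370, c_2 = 45, u_3 = 345, v_3 = 145, p_4 = 390, q_4 = 365, t_4 = 420, a_5 = 230, b_5 = 405, c_5 = 50, a_6 = 170, b_6 = 430, c_6 = 50, a_7 = 130, b_7 = 265, c_7 = 45, s_8 = 120, t_8 = 330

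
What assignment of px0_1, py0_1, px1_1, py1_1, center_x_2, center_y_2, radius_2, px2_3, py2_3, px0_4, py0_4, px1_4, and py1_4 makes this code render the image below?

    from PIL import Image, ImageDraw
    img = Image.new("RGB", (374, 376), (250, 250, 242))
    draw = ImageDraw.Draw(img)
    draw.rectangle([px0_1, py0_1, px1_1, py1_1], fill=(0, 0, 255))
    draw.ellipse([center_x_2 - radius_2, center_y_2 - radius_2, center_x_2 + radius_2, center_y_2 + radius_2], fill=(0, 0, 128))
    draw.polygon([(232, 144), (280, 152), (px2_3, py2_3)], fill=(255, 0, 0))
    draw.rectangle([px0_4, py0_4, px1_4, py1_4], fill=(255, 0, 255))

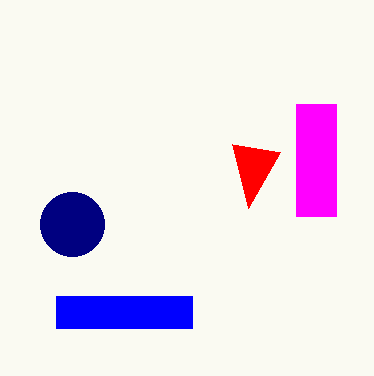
px0_1 = 56; py0_1 = 296; px1_1 = 192; py1_1 = 328; center_x_2 = 72; center_y_2 = 224; radius_2 = 32; px2_3 = 248; py2_3 = 208; px0_4 = 296; py0_4 = 104; px1_4 = 336; py1_4 = 216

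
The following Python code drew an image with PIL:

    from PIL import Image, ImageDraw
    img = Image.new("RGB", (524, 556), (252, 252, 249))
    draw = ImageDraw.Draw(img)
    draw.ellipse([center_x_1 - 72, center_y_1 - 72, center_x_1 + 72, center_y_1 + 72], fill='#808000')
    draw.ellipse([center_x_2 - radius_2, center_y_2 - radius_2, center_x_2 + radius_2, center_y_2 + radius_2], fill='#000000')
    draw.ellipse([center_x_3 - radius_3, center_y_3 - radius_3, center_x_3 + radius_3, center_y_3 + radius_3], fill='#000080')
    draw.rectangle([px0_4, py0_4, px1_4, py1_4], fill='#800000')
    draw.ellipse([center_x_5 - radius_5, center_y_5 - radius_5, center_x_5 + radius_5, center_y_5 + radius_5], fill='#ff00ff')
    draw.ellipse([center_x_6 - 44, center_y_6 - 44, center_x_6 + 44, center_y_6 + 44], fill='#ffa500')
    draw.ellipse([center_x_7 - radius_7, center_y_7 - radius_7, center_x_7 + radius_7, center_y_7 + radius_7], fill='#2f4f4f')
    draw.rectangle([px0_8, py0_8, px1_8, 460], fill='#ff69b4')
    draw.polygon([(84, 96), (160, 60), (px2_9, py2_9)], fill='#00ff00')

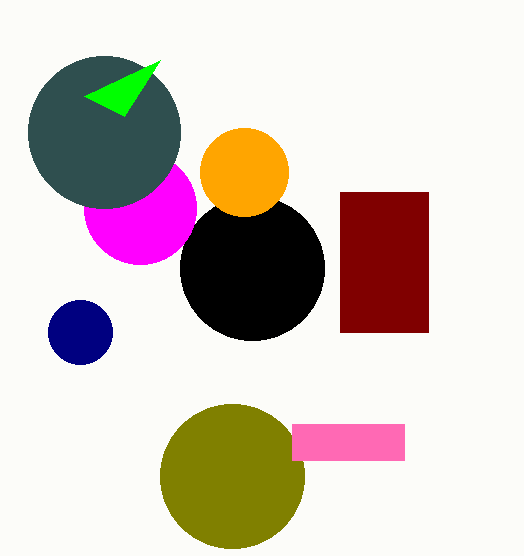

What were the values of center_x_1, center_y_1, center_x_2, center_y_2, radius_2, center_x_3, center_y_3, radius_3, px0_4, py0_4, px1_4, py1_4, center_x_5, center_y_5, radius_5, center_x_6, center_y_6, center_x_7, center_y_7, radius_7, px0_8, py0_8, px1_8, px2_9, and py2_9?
center_x_1 = 232; center_y_1 = 476; center_x_2 = 252; center_y_2 = 268; radius_2 = 72; center_x_3 = 80; center_y_3 = 332; radius_3 = 32; px0_4 = 340; py0_4 = 192; px1_4 = 428; py1_4 = 332; center_x_5 = 140; center_y_5 = 208; radius_5 = 56; center_x_6 = 244; center_y_6 = 172; center_x_7 = 104; center_y_7 = 132; radius_7 = 76; px0_8 = 292; py0_8 = 424; px1_8 = 404; px2_9 = 124; py2_9 = 116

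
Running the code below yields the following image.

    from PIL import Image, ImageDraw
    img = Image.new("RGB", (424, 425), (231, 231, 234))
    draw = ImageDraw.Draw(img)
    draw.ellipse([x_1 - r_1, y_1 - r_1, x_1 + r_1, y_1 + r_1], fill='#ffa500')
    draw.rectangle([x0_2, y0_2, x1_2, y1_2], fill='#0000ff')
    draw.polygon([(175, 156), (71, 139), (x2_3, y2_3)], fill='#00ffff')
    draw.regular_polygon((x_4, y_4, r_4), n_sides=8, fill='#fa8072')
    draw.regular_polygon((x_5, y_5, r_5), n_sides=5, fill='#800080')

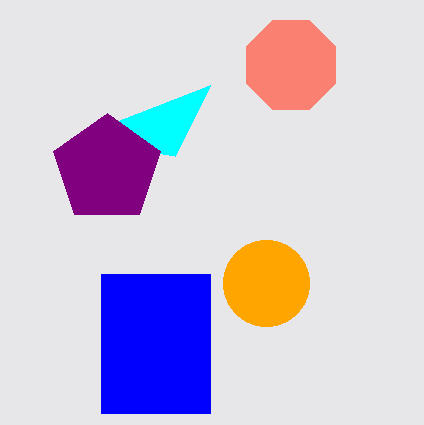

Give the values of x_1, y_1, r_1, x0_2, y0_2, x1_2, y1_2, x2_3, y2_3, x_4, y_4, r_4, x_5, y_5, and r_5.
x_1 = 266
y_1 = 283
r_1 = 43
x0_2 = 101
y0_2 = 274
x1_2 = 210
y1_2 = 413
x2_3 = 210
y2_3 = 85
x_4 = 291
y_4 = 65
r_4 = 48
x_5 = 107
y_5 = 169
r_5 = 56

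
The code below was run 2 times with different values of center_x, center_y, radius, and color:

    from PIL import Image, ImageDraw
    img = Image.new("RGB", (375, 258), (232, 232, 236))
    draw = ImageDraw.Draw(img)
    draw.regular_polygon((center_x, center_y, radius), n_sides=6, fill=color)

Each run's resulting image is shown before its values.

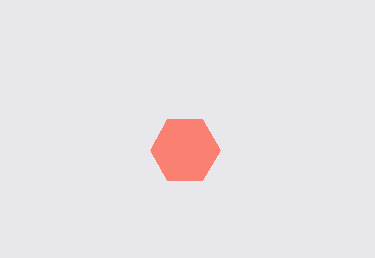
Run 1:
center_x = 185; center_y = 150; radius = 35; color = 'salmon'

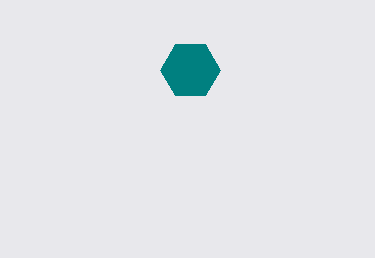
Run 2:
center_x = 190
center_y = 70
radius = 30
color = 'teal'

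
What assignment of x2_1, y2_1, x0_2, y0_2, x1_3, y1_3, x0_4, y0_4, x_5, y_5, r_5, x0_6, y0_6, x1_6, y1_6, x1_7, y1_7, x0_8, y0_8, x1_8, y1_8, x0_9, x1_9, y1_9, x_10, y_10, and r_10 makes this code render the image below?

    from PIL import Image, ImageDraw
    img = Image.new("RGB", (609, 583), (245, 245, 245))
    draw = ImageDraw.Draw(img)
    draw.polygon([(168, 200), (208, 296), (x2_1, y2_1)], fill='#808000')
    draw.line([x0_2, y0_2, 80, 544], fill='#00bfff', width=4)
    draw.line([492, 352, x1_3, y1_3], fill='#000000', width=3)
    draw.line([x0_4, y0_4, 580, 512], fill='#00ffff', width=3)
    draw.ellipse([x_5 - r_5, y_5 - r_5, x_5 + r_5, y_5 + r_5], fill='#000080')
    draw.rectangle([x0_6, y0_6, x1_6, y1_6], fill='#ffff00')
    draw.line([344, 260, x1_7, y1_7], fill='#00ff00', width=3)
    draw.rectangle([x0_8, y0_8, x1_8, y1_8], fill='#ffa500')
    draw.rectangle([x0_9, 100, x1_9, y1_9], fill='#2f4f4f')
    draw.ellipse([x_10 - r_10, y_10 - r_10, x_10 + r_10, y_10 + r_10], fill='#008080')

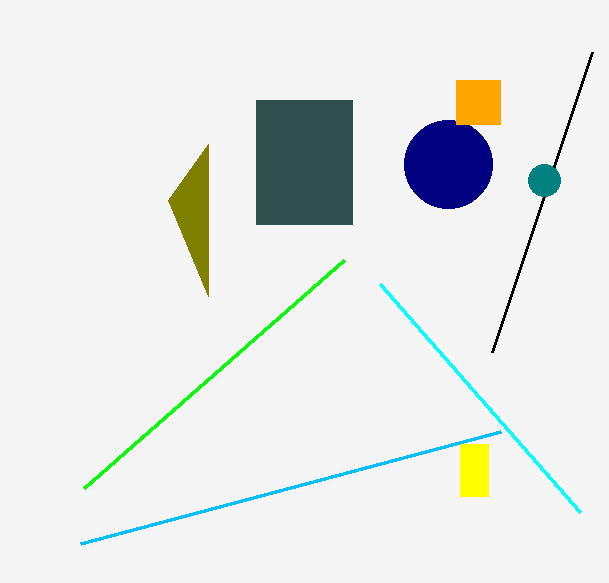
x2_1 = 208; y2_1 = 144; x0_2 = 500; y0_2 = 432; x1_3 = 592; y1_3 = 52; x0_4 = 380; y0_4 = 284; x_5 = 448; y_5 = 164; r_5 = 44; x0_6 = 460; y0_6 = 444; x1_6 = 488; y1_6 = 496; x1_7 = 84; y1_7 = 488; x0_8 = 456; y0_8 = 80; x1_8 = 500; y1_8 = 124; x0_9 = 256; x1_9 = 352; y1_9 = 224; x_10 = 544; y_10 = 180; r_10 = 16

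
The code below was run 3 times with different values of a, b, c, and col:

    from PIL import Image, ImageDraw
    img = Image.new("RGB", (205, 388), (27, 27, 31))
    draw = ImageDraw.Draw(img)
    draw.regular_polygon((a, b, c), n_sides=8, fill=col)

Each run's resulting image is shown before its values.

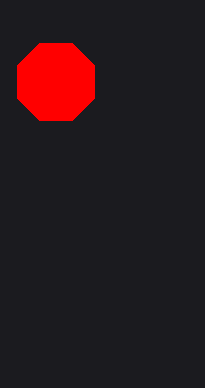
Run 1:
a = 56; b = 82; c = 42; col = 'red'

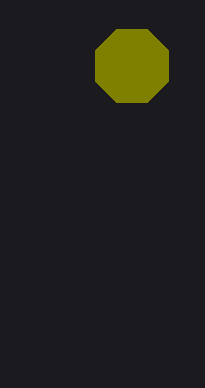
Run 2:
a = 132
b = 66
c = 40
col = 'olive'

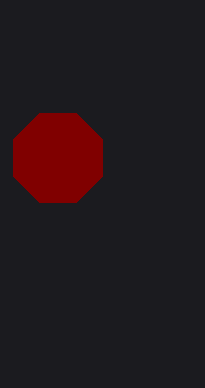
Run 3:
a = 58; b = 158; c = 48; col = 'maroon'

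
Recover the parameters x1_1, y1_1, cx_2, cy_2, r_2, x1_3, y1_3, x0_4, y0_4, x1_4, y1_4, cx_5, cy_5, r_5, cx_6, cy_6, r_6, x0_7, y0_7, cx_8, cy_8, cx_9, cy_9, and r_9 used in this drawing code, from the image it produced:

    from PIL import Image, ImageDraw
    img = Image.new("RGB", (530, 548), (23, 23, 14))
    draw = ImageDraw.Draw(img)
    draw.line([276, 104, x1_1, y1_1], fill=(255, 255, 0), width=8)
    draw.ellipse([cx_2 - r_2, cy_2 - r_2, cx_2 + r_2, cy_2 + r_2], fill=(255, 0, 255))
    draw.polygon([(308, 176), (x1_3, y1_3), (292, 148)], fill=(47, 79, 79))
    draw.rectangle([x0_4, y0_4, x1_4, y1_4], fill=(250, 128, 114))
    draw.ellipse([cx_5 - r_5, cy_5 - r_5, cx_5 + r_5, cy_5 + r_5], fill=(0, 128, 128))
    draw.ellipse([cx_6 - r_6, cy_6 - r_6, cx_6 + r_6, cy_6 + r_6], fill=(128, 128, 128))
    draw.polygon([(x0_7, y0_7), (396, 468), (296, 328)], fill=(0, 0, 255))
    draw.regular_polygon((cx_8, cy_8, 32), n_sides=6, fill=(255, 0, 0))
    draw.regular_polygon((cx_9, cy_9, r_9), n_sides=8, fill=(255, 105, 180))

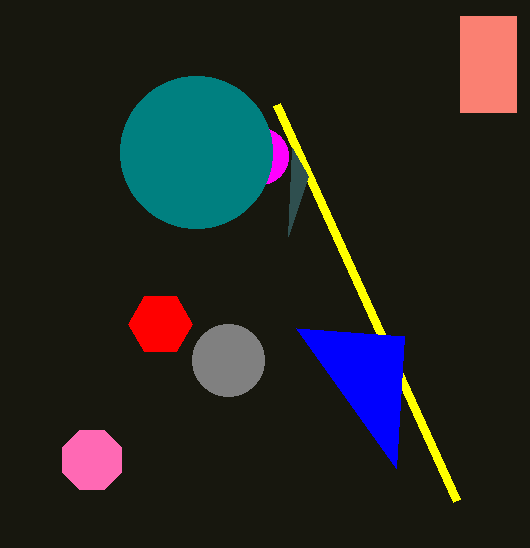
x1_1 = 456
y1_1 = 500
cx_2 = 260
cy_2 = 156
r_2 = 28
x1_3 = 288
y1_3 = 236
x0_4 = 460
y0_4 = 16
x1_4 = 516
y1_4 = 112
cx_5 = 196
cy_5 = 152
r_5 = 76
cx_6 = 228
cy_6 = 360
r_6 = 36
x0_7 = 404
y0_7 = 336
cx_8 = 160
cy_8 = 324
cx_9 = 92
cy_9 = 460
r_9 = 32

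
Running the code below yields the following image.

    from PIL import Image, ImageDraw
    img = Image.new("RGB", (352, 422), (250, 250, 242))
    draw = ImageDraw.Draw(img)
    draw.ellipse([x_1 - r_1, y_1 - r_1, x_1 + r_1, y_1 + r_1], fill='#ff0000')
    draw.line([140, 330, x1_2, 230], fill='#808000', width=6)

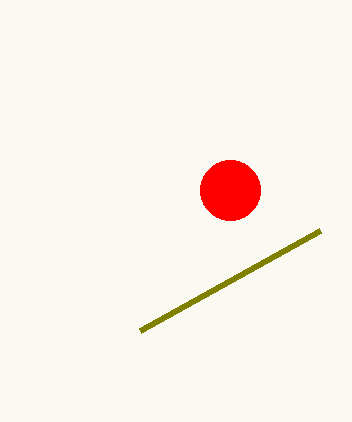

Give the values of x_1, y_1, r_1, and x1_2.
x_1 = 230; y_1 = 190; r_1 = 30; x1_2 = 320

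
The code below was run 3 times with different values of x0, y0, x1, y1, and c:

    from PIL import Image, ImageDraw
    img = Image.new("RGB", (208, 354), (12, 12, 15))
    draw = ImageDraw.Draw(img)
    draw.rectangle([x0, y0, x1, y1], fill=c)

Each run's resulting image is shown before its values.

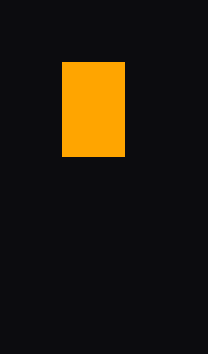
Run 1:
x0 = 62, y0 = 62, x1 = 124, y1 = 156, c = 'orange'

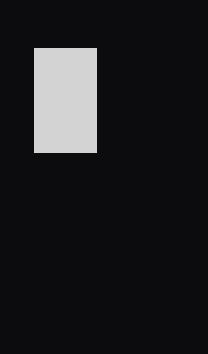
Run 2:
x0 = 34; y0 = 48; x1 = 96; y1 = 152; c = 'lightgray'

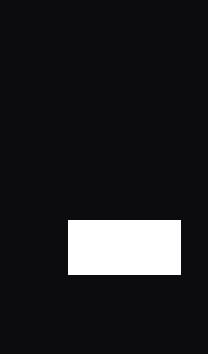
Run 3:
x0 = 68; y0 = 220; x1 = 180; y1 = 274; c = 'white'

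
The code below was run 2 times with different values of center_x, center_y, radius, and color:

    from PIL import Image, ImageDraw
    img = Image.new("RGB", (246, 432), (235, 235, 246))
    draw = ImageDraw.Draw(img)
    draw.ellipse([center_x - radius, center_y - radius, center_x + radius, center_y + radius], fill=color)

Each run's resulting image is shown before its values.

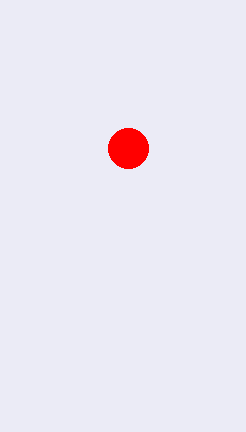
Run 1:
center_x = 128
center_y = 148
radius = 20
color = 'red'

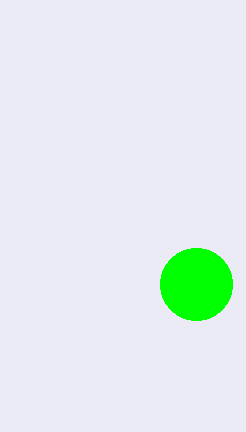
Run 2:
center_x = 196
center_y = 284
radius = 36
color = 'lime'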